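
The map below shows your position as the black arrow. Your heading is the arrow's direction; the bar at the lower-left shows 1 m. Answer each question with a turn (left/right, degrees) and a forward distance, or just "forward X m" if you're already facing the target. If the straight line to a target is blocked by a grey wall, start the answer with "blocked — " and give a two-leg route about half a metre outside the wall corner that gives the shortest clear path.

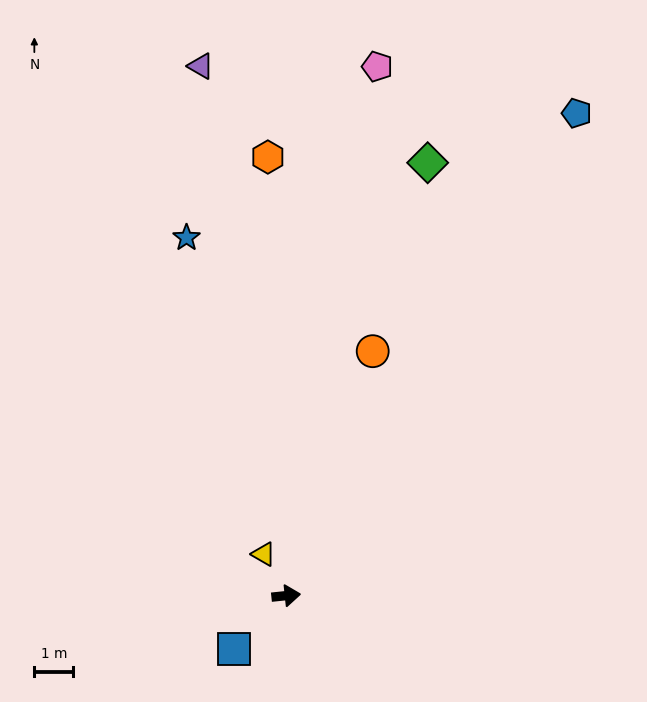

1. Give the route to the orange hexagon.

turn left 86°, forward 11.2 m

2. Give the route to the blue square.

turn right 141°, forward 1.9 m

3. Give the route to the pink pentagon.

turn left 74°, forward 13.7 m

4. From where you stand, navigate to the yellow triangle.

turn left 113°, forward 1.2 m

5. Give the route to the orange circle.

turn left 65°, forward 6.6 m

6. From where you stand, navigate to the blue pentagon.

turn left 53°, forward 14.4 m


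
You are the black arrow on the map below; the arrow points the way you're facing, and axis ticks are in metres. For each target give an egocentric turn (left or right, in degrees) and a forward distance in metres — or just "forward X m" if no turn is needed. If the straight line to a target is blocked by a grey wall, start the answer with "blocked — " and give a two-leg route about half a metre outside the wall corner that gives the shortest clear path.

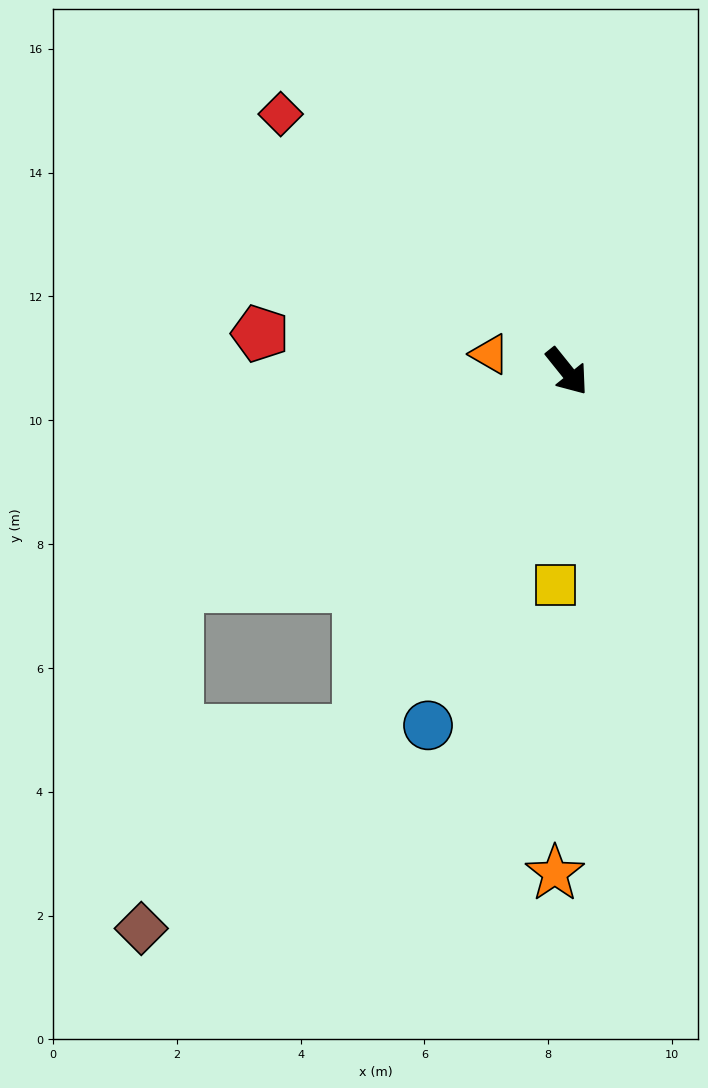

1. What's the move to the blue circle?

turn right 60°, forward 6.1 m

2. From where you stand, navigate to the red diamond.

turn right 171°, forward 6.2 m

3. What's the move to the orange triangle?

turn right 141°, forward 1.3 m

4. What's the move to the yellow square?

turn right 42°, forward 3.5 m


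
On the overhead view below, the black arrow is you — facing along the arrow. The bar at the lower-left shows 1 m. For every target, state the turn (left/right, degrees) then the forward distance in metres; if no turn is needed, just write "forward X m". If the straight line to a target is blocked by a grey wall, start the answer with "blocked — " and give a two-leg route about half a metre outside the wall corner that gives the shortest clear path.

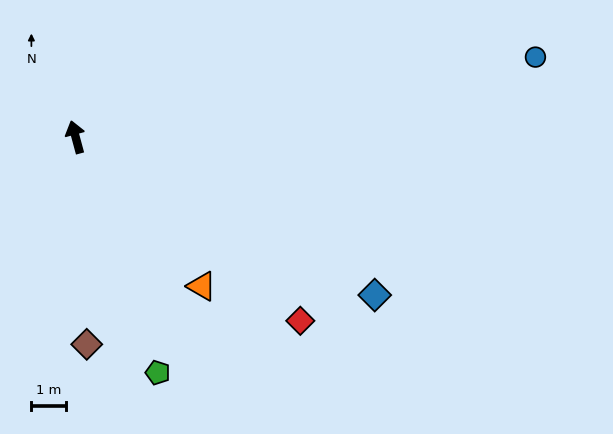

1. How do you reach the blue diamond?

turn right 133°, forward 9.7 m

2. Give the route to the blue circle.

turn right 95°, forward 13.4 m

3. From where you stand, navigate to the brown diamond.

turn left 168°, forward 6.0 m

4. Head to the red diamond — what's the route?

turn right 144°, forward 8.3 m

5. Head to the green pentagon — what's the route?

turn right 176°, forward 7.2 m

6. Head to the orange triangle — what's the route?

turn right 155°, forward 5.6 m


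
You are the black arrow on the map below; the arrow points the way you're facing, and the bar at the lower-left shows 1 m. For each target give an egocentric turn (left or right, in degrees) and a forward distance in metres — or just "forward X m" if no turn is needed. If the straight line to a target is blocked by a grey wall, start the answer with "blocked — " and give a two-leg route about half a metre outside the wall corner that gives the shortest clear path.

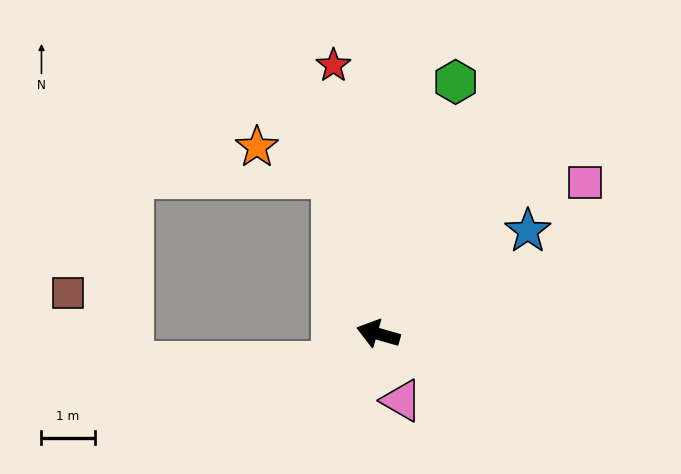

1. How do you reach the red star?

turn right 65°, forward 5.1 m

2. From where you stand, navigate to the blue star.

turn right 129°, forward 3.4 m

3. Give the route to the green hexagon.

turn right 91°, forward 5.0 m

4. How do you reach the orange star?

blocked — turn right 58°, forward 3.1 m, then turn left 53°, forward 1.6 m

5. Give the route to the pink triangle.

turn left 125°, forward 1.3 m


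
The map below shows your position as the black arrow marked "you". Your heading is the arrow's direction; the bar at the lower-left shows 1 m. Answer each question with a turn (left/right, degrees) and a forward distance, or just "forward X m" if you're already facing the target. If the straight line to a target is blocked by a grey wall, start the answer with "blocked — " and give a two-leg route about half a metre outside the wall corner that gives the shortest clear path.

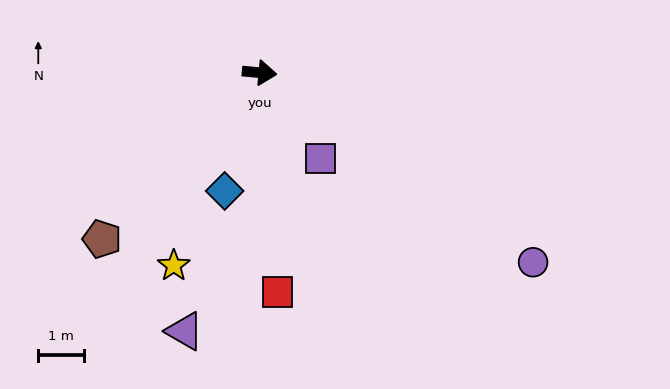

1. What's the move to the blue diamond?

turn right 101°, forward 2.7 m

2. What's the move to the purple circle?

turn right 29°, forward 7.2 m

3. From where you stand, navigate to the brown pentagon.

turn right 128°, forward 5.0 m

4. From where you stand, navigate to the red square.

turn right 80°, forward 4.8 m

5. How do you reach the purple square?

turn right 49°, forward 2.3 m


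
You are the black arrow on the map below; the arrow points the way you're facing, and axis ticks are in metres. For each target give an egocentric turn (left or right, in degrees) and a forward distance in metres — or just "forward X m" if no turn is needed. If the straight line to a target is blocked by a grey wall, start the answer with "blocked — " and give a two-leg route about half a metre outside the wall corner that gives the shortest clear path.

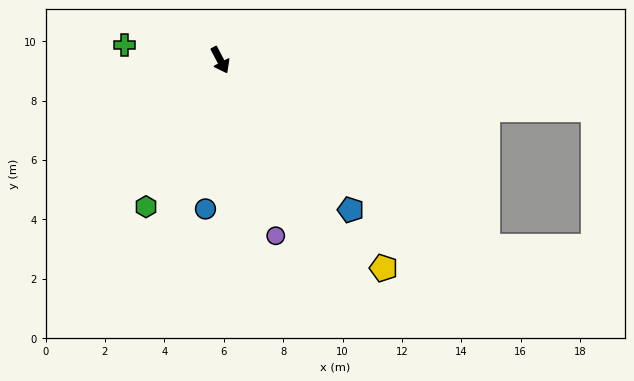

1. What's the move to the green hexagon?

turn right 54°, forward 5.5 m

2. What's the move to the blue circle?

turn right 33°, forward 5.0 m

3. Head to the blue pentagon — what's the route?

turn left 13°, forward 6.7 m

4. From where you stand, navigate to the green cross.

turn right 127°, forward 3.3 m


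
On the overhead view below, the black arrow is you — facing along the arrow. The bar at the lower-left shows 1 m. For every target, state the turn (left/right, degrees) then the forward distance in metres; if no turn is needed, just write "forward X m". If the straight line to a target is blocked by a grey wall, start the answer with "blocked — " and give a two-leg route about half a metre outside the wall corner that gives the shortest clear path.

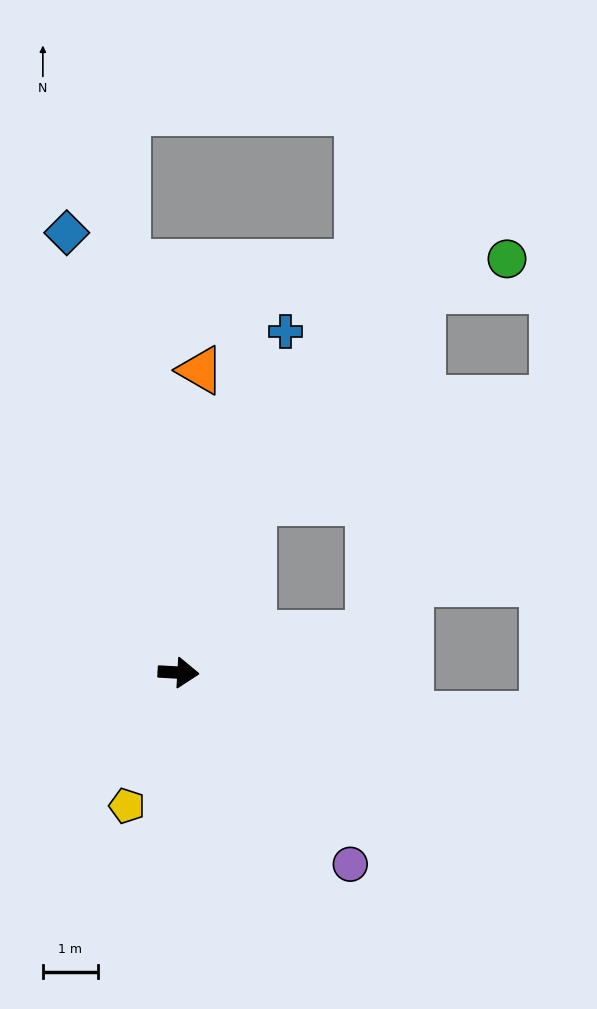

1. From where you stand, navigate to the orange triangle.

turn left 89°, forward 5.5 m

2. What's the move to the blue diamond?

turn left 108°, forward 8.3 m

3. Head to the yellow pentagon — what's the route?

turn right 108°, forward 2.6 m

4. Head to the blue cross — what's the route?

turn left 76°, forward 6.5 m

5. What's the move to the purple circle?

turn right 45°, forward 4.7 m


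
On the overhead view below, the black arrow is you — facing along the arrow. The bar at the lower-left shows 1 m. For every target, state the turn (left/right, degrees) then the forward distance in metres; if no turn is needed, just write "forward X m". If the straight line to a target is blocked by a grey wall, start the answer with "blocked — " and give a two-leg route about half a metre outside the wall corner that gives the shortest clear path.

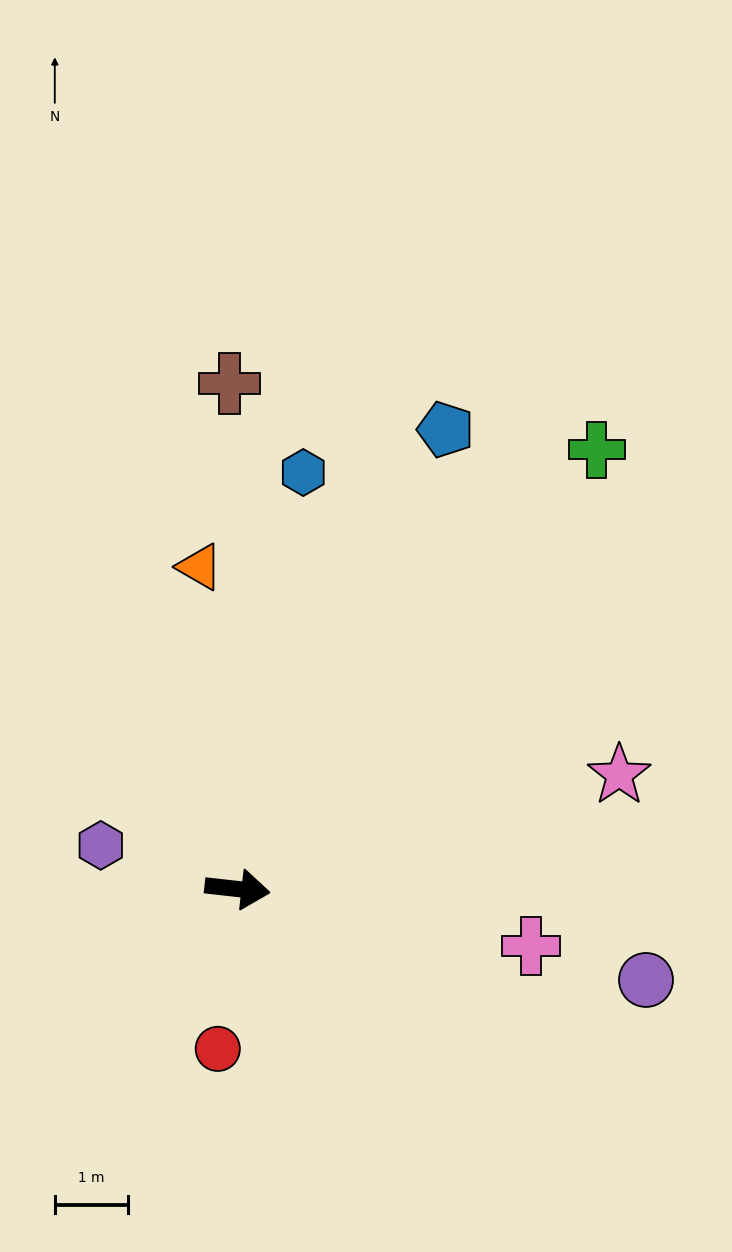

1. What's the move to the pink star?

turn left 23°, forward 5.4 m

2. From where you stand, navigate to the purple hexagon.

turn left 169°, forward 2.0 m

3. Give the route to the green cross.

turn left 57°, forward 7.8 m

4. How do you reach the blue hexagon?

turn left 87°, forward 5.8 m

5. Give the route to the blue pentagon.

turn left 72°, forward 6.9 m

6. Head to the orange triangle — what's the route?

turn left 103°, forward 4.4 m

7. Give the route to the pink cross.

turn right 5°, forward 4.1 m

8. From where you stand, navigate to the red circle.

turn right 91°, forward 2.2 m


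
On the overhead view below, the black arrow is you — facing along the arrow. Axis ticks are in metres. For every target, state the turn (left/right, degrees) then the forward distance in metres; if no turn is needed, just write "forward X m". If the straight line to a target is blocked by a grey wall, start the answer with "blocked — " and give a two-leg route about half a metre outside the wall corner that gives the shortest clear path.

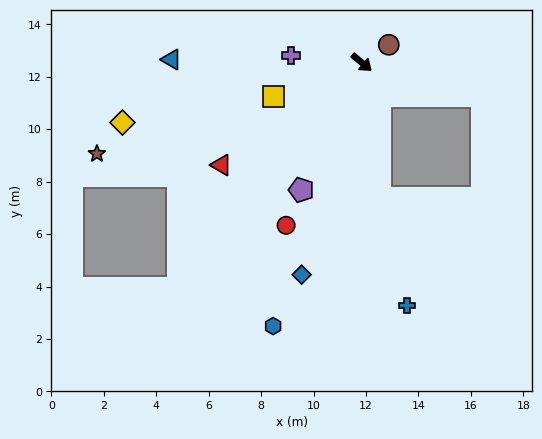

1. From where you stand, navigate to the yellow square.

turn right 119°, forward 3.6 m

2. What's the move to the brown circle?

turn left 73°, forward 1.2 m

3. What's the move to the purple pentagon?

turn right 76°, forward 5.4 m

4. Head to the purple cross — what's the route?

turn right 146°, forward 2.7 m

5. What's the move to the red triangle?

turn right 104°, forward 6.6 m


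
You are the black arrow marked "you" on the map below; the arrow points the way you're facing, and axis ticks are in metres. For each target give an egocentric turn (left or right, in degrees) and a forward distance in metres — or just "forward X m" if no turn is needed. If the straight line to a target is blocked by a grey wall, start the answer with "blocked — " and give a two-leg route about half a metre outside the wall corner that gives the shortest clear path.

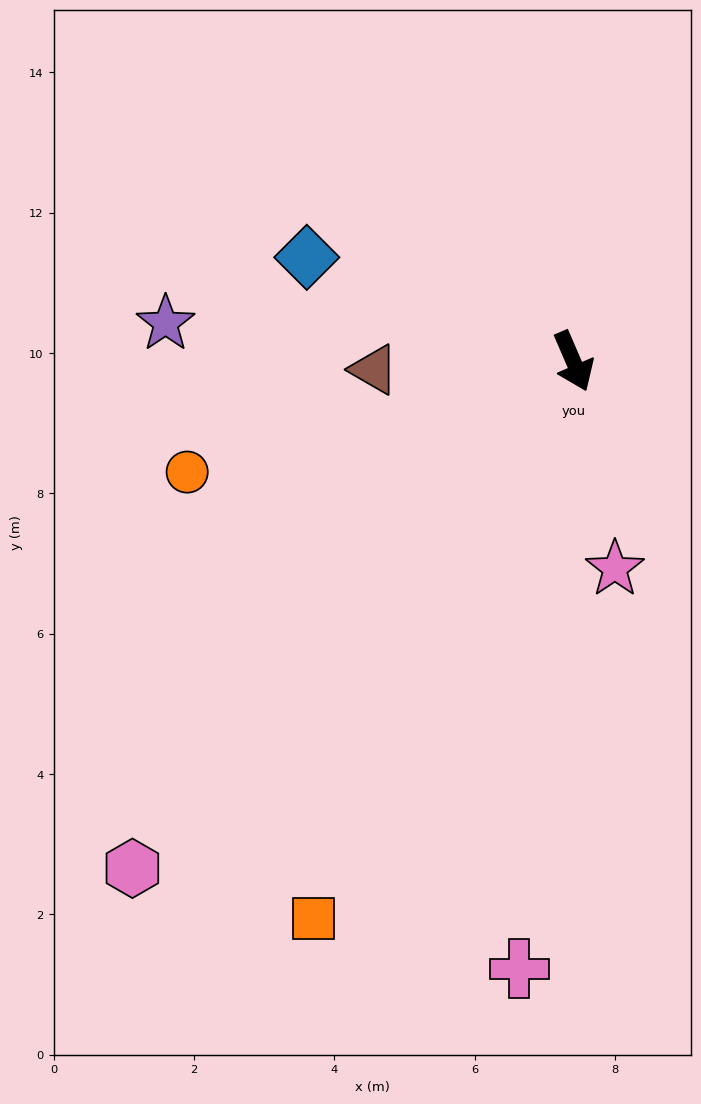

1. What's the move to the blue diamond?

turn right 135°, forward 4.1 m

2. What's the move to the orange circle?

turn right 97°, forward 5.7 m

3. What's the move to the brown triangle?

turn right 111°, forward 2.8 m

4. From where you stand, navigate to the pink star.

turn right 12°, forward 3.0 m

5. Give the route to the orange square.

turn right 48°, forward 8.8 m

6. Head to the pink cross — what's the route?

turn right 28°, forward 8.7 m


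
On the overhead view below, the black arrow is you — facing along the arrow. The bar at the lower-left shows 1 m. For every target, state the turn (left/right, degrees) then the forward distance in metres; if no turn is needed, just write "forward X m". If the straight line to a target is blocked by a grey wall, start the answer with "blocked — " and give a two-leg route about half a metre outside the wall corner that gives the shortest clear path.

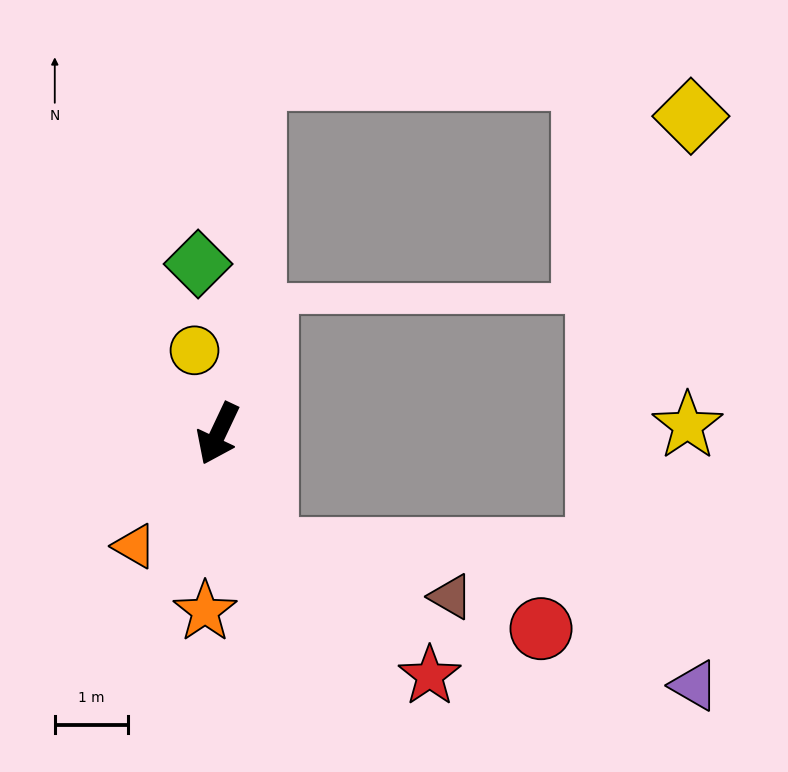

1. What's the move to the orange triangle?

turn right 11°, forward 1.9 m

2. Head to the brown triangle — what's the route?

blocked — turn left 48°, forward 1.7 m, then turn left 53°, forward 2.6 m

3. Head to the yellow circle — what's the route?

turn right 139°, forward 1.2 m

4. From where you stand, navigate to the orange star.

turn left 21°, forward 2.4 m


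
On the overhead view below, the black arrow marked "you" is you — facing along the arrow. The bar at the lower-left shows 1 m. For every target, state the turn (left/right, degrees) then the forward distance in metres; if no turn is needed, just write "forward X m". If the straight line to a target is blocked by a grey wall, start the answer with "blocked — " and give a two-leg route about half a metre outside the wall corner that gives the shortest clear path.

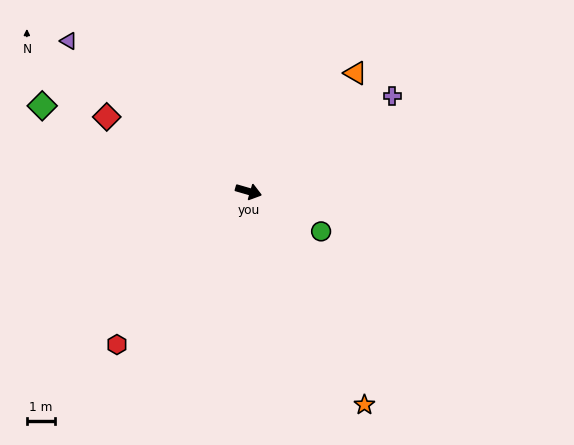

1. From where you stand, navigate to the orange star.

turn right 45°, forward 8.5 m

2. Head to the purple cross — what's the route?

turn left 50°, forward 6.0 m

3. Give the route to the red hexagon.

turn right 115°, forward 7.1 m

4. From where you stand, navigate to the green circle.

turn right 13°, forward 2.9 m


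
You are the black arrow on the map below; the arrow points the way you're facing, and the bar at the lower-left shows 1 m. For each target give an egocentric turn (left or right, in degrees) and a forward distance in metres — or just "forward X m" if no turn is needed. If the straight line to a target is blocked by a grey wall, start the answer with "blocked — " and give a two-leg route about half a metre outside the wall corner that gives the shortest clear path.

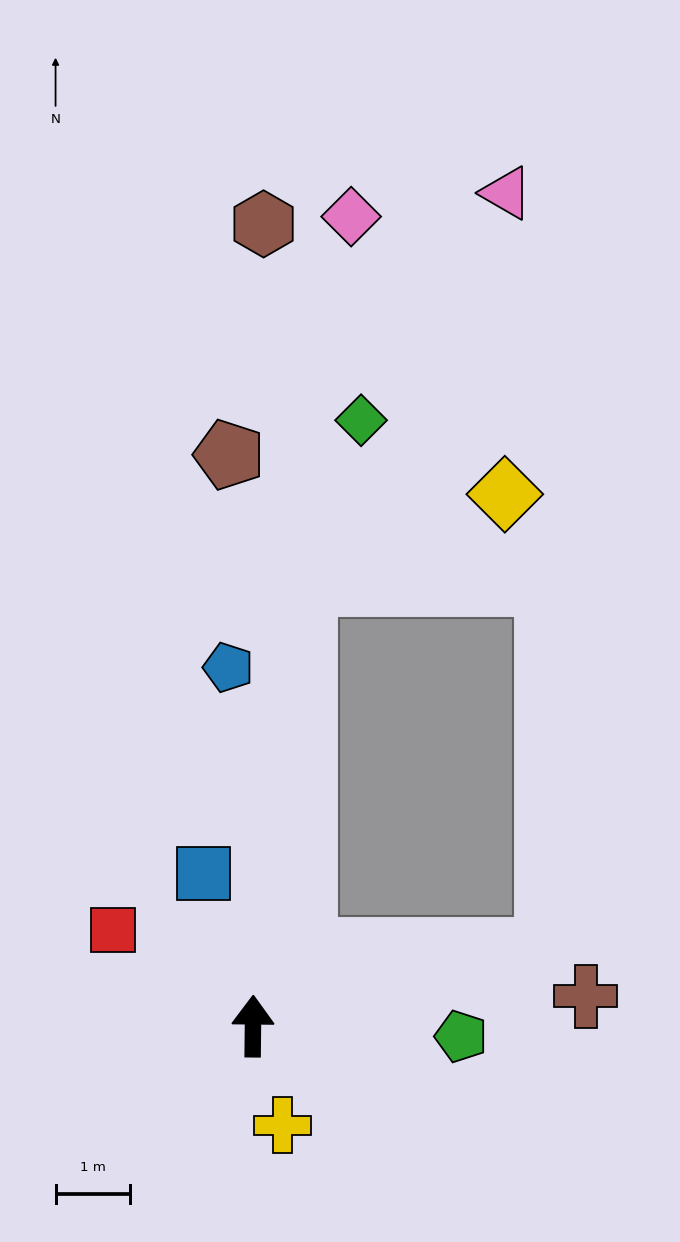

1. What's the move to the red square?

turn left 56°, forward 2.3 m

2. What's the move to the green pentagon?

turn right 92°, forward 2.8 m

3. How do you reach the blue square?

turn left 19°, forward 2.1 m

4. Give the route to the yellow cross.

turn right 163°, forward 1.4 m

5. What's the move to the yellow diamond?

blocked — turn right 6°, forward 6.0 m, then turn right 59°, forward 2.9 m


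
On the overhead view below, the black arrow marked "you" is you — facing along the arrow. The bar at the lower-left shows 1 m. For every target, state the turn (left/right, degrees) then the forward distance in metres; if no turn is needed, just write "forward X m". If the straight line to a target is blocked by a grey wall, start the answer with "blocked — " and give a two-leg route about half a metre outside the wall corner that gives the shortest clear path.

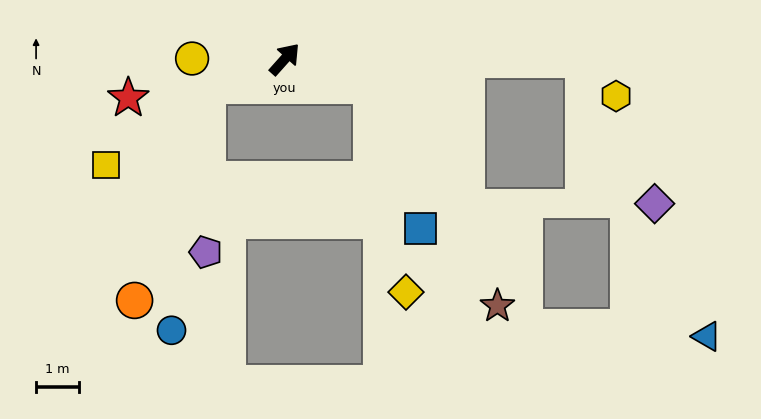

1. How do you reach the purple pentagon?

blocked — turn left 151°, forward 1.9 m, then turn left 70°, forward 3.9 m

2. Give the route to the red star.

turn left 146°, forward 3.7 m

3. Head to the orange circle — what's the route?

blocked — turn left 151°, forward 1.9 m, then turn left 52°, forward 5.3 m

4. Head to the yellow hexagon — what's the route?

blocked — turn right 48°, forward 6.9 m, then turn right 48°, forward 1.1 m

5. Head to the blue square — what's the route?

blocked — turn right 65°, forward 2.1 m, then turn right 54°, forward 3.5 m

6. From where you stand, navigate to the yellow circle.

turn left 131°, forward 2.1 m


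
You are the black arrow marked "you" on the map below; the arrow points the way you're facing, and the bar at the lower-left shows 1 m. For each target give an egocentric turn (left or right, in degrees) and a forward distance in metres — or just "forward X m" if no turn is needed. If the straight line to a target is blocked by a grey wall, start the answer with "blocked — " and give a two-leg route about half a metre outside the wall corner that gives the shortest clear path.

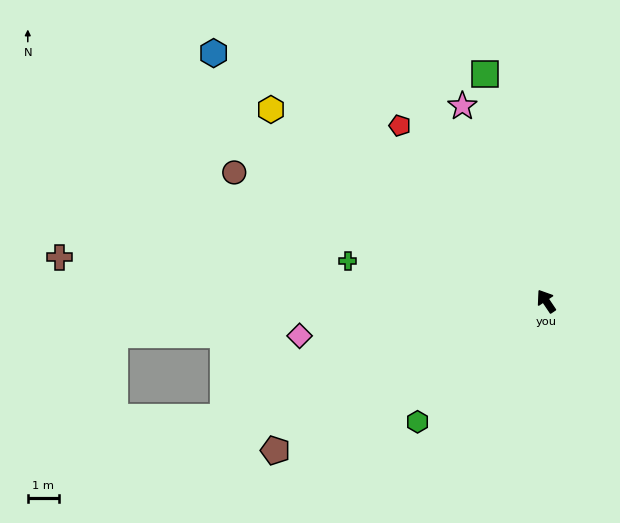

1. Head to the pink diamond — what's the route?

turn left 64°, forward 8.0 m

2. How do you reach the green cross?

turn left 45°, forward 6.5 m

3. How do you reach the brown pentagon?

turn left 85°, forward 10.0 m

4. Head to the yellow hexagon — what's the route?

turn left 21°, forward 10.8 m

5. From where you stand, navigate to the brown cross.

turn left 51°, forward 15.7 m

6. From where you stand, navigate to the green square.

turn right 19°, forward 7.6 m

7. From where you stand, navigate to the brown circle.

turn left 34°, forward 10.9 m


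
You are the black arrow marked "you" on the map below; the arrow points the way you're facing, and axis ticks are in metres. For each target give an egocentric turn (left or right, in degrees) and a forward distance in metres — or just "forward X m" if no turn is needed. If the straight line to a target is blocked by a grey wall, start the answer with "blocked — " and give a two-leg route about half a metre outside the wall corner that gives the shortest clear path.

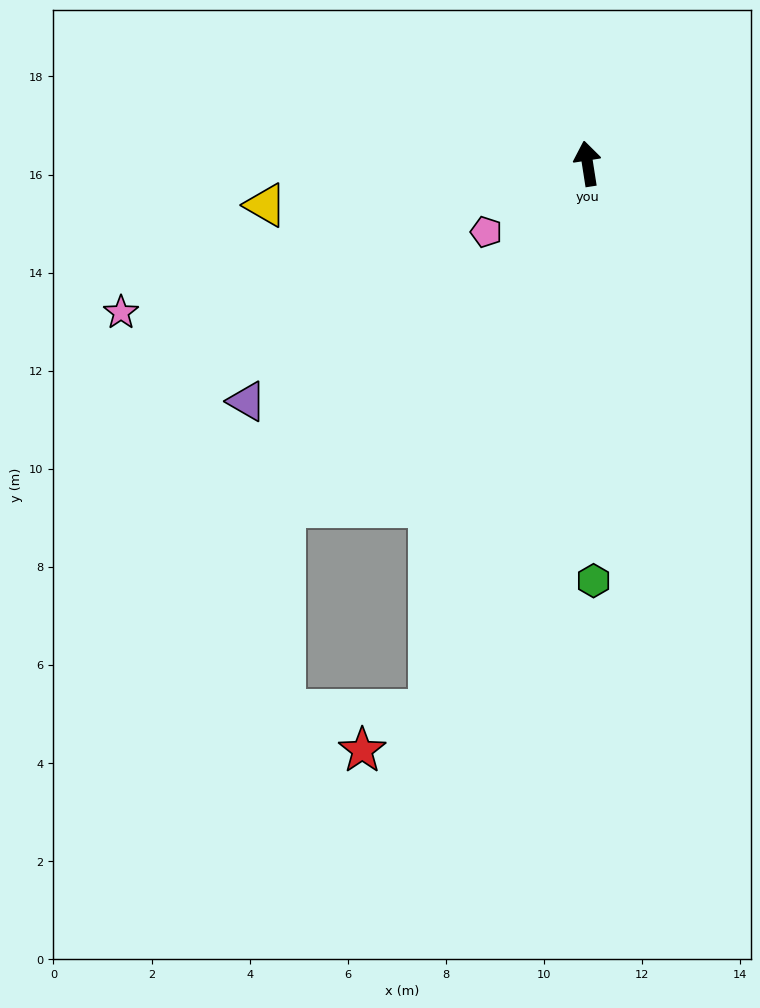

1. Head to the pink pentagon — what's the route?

turn left 115°, forward 2.5 m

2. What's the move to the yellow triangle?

turn left 88°, forward 6.6 m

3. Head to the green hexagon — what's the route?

turn left 172°, forward 8.5 m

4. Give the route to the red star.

blocked — turn left 155°, forward 11.6 m, then turn right 43°, forward 1.6 m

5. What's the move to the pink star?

turn left 99°, forward 10.0 m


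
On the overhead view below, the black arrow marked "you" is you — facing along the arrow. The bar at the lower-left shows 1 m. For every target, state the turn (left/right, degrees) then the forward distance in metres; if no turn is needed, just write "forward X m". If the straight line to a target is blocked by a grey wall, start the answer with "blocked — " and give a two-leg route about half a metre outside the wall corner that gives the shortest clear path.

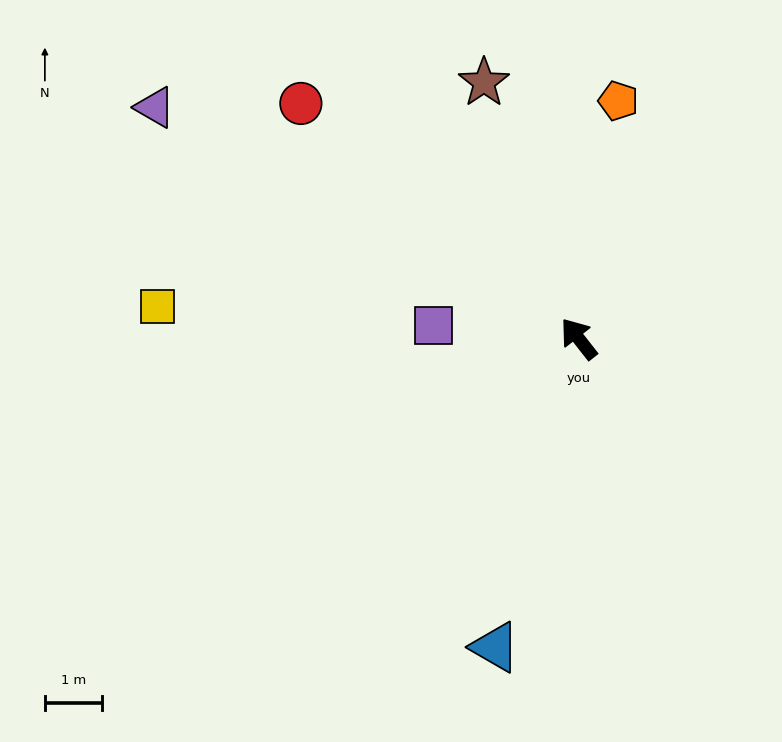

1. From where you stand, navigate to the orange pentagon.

turn right 48°, forward 4.2 m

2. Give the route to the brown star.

turn right 18°, forward 4.7 m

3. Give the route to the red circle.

turn left 12°, forward 6.3 m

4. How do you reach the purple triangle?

turn left 23°, forward 8.4 m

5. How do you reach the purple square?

turn left 47°, forward 2.5 m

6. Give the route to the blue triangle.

turn left 127°, forward 5.6 m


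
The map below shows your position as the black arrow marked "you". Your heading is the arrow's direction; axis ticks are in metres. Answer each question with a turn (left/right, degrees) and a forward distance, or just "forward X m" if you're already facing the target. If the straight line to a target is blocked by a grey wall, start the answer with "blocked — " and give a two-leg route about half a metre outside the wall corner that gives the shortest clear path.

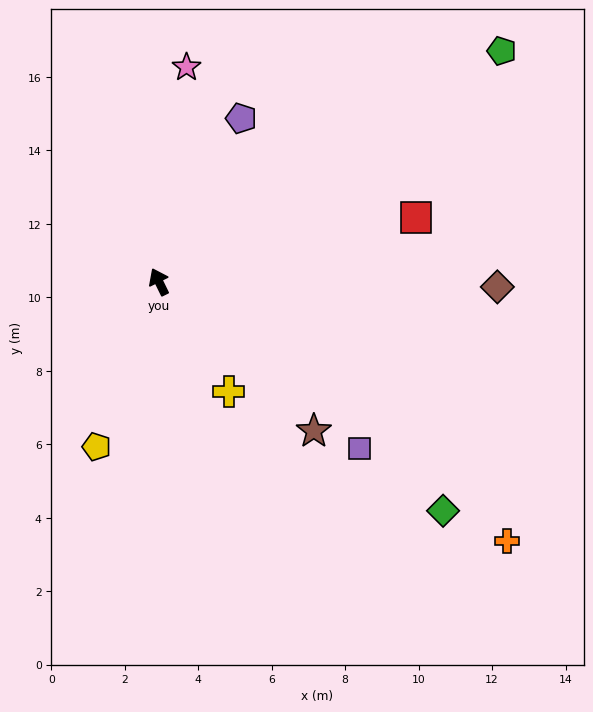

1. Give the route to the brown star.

turn right 160°, forward 5.9 m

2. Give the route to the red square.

turn right 102°, forward 7.2 m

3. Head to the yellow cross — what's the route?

turn right 174°, forward 3.5 m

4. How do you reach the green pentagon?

turn right 82°, forward 11.2 m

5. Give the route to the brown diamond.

turn right 117°, forward 9.2 m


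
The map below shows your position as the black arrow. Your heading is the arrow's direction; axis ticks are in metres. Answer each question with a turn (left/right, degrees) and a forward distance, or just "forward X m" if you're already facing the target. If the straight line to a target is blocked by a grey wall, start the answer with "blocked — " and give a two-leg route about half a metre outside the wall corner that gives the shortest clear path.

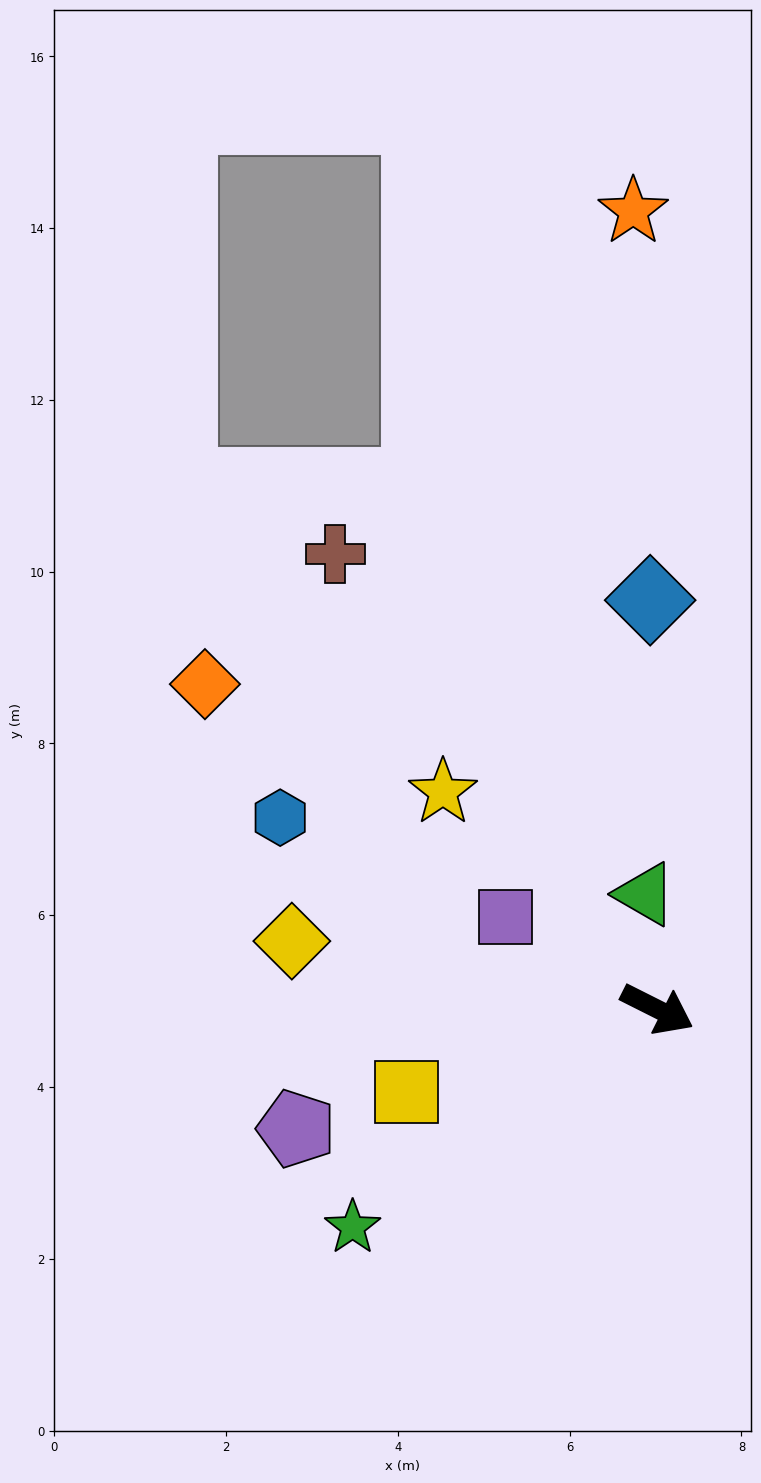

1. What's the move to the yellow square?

turn right 135°, forward 3.1 m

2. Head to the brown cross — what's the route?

turn left 152°, forward 6.5 m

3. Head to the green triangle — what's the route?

turn left 123°, forward 1.3 m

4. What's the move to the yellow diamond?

turn right 164°, forward 4.3 m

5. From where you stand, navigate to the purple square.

turn left 175°, forward 2.1 m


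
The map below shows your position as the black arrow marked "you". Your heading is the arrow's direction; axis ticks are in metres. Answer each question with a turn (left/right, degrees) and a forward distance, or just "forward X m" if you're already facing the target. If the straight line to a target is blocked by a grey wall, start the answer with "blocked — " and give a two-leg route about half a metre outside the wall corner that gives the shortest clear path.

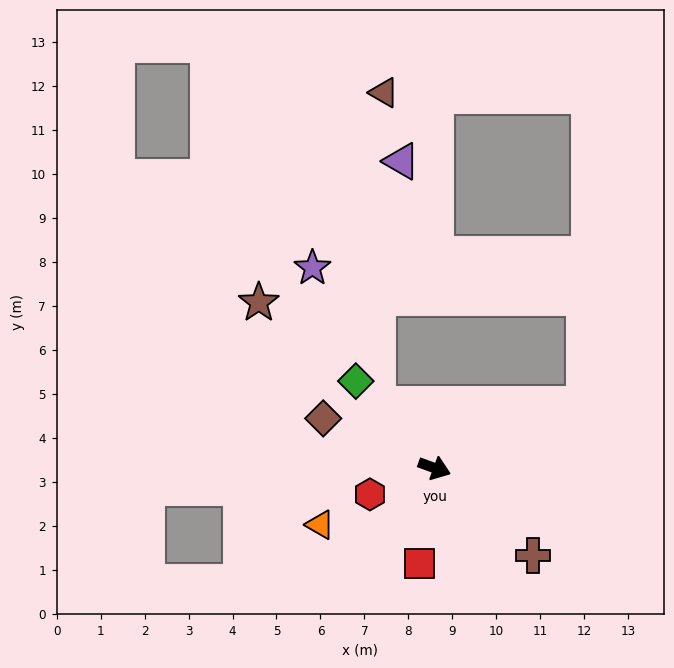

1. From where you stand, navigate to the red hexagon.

turn right 138°, forward 1.6 m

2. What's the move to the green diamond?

turn left 152°, forward 2.7 m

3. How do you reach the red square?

turn right 79°, forward 2.2 m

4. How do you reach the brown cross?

turn right 22°, forward 3.0 m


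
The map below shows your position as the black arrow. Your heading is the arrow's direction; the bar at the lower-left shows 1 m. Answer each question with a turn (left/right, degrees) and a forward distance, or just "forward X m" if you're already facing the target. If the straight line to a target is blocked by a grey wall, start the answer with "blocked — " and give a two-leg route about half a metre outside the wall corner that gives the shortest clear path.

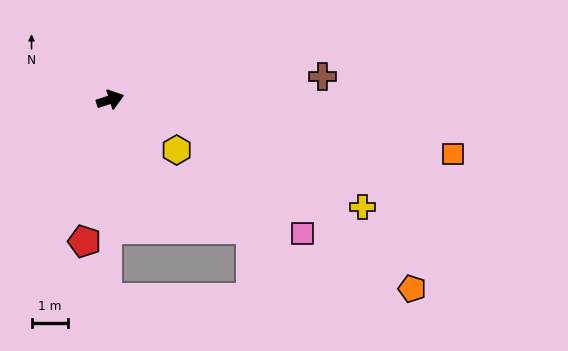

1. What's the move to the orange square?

turn right 27°, forward 9.5 m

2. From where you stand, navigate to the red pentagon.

turn right 118°, forward 4.0 m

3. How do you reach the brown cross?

turn right 11°, forward 5.9 m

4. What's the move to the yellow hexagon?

turn right 55°, forward 2.3 m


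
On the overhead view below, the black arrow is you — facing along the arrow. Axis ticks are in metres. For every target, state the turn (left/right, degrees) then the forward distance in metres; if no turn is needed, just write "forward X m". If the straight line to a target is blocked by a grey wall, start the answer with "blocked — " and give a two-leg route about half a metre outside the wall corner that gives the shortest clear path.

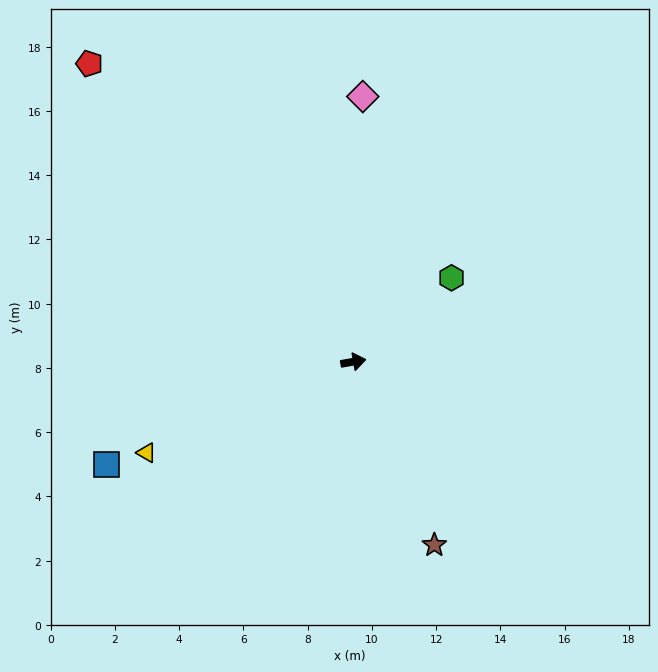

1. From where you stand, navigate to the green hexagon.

turn left 31°, forward 4.0 m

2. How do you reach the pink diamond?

turn left 78°, forward 8.3 m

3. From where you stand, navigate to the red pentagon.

turn left 122°, forward 12.4 m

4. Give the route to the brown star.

turn right 76°, forward 6.2 m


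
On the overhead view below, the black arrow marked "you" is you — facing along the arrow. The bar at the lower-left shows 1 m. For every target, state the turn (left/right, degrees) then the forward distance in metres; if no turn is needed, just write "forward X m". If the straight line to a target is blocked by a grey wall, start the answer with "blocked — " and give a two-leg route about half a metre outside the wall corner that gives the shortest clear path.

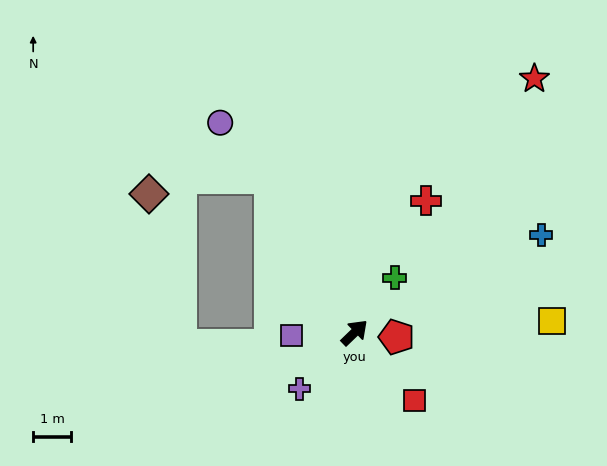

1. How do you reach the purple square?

turn left 139°, forward 1.7 m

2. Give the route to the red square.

turn right 93°, forward 2.4 m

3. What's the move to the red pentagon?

turn right 50°, forward 1.1 m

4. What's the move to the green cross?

turn left 10°, forward 1.8 m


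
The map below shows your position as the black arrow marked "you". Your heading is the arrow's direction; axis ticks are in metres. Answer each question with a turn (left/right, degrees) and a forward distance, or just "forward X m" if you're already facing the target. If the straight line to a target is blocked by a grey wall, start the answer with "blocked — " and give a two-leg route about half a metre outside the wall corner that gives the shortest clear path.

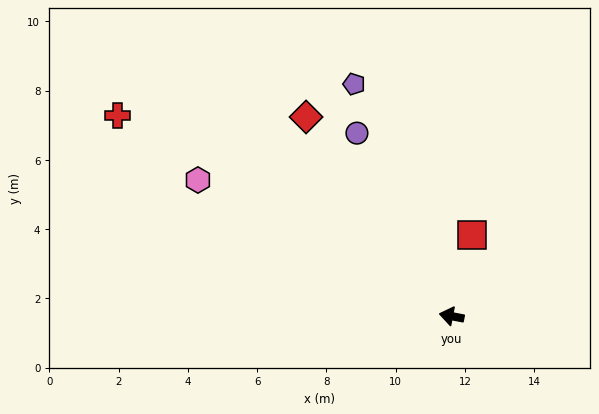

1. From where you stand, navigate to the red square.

turn right 93°, forward 2.4 m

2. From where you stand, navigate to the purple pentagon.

turn right 56°, forward 7.3 m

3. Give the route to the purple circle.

turn right 52°, forward 6.0 m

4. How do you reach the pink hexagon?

turn right 17°, forward 8.3 m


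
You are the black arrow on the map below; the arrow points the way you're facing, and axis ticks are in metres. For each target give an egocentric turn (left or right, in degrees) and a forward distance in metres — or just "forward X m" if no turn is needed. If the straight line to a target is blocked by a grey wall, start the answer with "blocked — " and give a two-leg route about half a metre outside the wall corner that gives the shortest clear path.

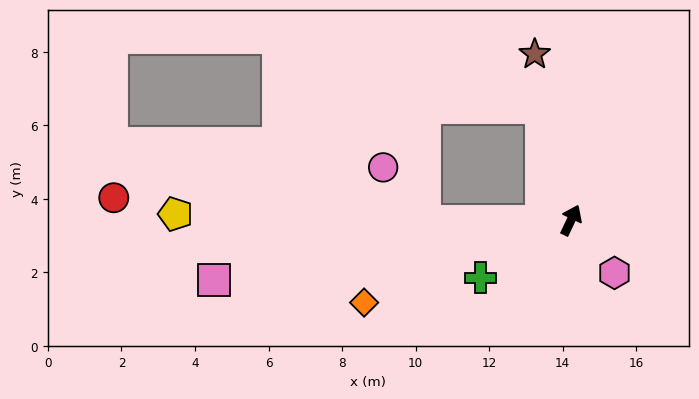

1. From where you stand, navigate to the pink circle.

blocked — turn left 115°, forward 3.9 m, then turn right 51°, forward 1.9 m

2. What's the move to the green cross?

turn left 148°, forward 2.9 m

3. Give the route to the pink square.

turn left 125°, forward 9.8 m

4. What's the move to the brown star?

turn left 38°, forward 4.6 m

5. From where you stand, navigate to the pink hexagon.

turn right 115°, forward 1.9 m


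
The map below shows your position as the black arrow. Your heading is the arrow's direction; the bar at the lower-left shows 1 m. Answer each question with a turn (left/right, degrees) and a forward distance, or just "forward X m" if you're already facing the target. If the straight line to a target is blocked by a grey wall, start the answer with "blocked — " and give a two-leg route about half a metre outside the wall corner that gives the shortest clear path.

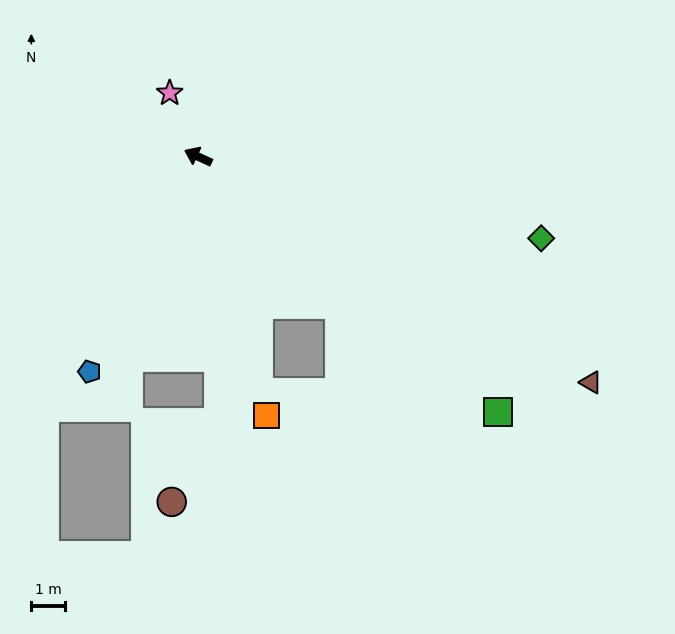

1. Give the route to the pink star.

turn right 41°, forward 2.1 m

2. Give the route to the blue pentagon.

turn left 88°, forward 7.1 m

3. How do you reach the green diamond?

turn right 169°, forward 10.5 m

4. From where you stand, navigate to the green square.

turn left 164°, forward 11.7 m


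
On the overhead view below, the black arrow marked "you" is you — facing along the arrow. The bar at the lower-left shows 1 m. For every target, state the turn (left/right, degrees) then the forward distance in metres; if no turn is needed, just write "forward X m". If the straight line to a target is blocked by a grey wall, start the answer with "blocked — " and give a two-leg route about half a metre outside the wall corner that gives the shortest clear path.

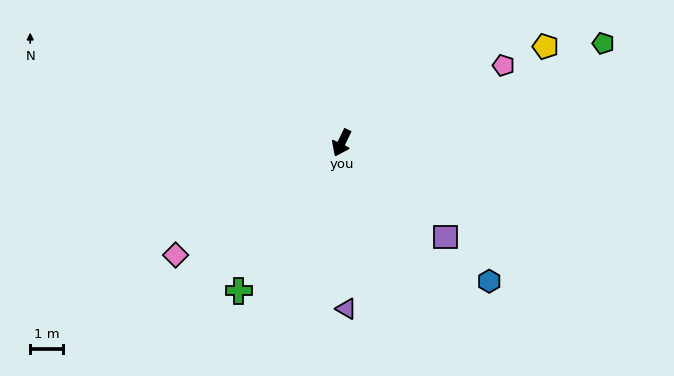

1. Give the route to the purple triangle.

turn left 27°, forward 5.1 m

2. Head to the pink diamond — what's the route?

turn right 30°, forward 6.1 m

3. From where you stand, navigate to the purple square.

turn left 74°, forward 4.3 m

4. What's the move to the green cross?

turn right 9°, forward 5.5 m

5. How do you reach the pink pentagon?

turn left 141°, forward 5.5 m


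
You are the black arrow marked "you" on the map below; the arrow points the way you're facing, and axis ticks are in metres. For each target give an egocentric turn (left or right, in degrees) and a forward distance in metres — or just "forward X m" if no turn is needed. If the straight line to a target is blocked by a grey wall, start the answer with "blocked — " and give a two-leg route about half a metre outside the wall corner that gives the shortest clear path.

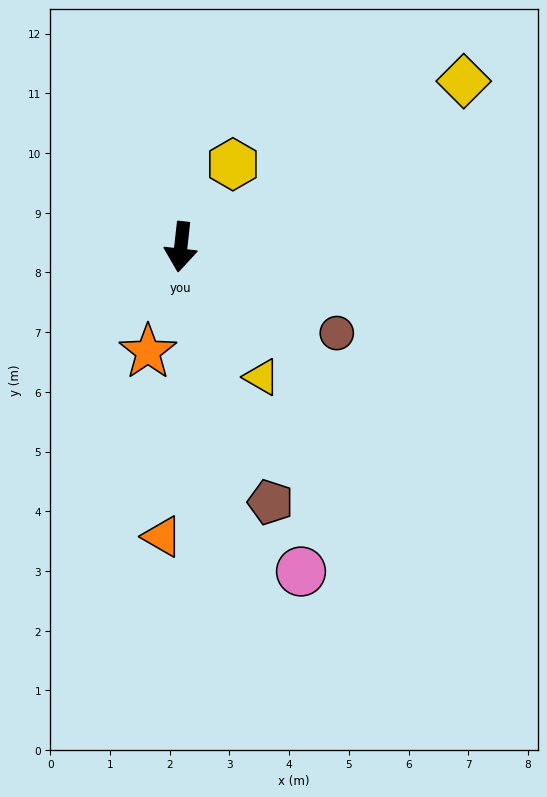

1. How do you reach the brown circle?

turn left 67°, forward 3.0 m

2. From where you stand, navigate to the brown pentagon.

turn left 26°, forward 4.5 m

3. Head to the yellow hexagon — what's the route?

turn left 154°, forward 1.6 m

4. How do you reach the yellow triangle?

turn left 38°, forward 2.6 m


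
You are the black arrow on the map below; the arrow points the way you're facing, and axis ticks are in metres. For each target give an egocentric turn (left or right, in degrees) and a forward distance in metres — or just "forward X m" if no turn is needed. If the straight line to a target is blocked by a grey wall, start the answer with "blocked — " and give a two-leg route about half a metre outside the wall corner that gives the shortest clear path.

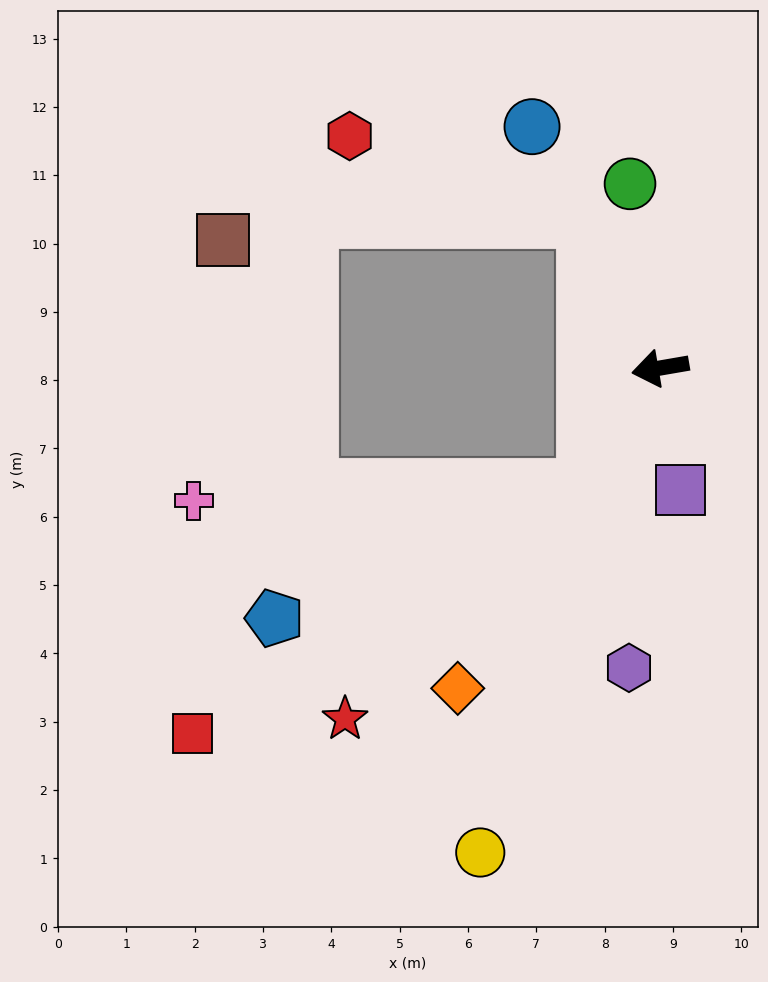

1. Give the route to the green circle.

turn right 90°, forward 2.7 m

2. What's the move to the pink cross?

blocked — turn left 48°, forward 2.1 m, then turn right 56°, forward 5.7 m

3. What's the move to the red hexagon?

blocked — turn right 73°, forward 2.4 m, then turn left 44°, forward 3.7 m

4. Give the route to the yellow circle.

turn left 60°, forward 7.6 m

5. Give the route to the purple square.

turn left 90°, forward 1.8 m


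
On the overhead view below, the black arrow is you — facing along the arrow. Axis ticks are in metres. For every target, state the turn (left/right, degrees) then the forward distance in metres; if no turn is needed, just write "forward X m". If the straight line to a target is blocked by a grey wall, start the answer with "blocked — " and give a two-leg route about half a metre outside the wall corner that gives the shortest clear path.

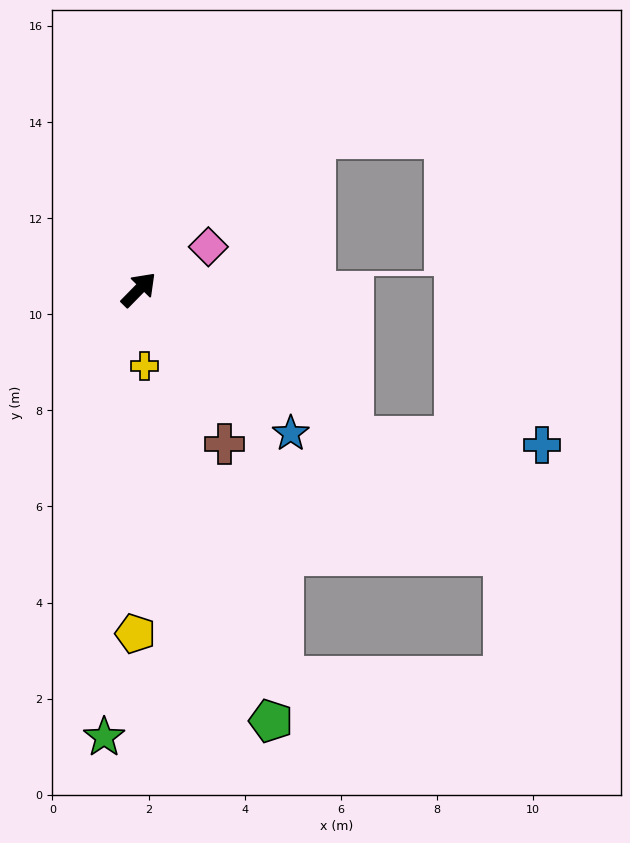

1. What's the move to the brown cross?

turn right 106°, forward 3.7 m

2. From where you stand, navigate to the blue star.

turn right 89°, forward 4.4 m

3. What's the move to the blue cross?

blocked — turn right 80°, forward 5.4 m, then turn left 32°, forward 3.9 m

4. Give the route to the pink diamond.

turn right 14°, forward 1.7 m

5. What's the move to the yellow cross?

turn right 131°, forward 1.6 m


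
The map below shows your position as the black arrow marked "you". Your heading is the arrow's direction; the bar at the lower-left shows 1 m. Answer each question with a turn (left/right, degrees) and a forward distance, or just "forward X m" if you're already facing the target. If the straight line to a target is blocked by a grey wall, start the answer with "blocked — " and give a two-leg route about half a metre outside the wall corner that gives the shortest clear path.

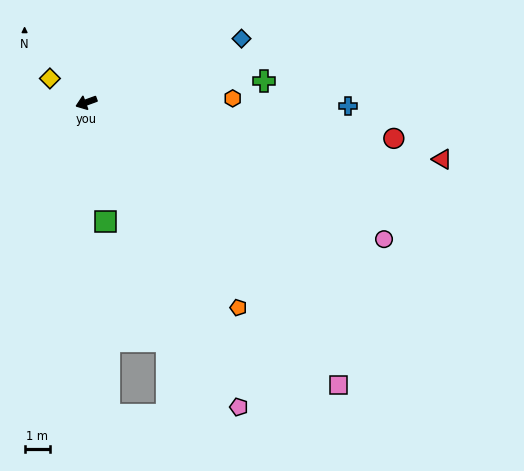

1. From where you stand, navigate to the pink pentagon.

turn left 97°, forward 13.3 m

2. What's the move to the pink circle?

turn left 135°, forward 12.8 m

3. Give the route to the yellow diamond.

turn right 53°, forward 1.7 m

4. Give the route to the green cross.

turn left 167°, forward 7.0 m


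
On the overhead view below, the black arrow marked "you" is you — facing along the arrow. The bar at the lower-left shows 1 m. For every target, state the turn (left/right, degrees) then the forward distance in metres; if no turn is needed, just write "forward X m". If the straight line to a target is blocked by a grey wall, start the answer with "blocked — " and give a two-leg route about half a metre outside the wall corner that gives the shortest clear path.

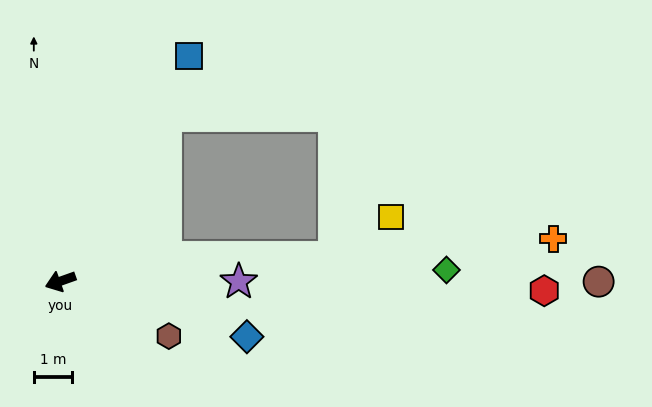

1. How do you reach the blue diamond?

turn left 144°, forward 5.1 m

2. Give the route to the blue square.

turn right 139°, forward 6.8 m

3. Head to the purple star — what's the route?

turn left 160°, forward 4.7 m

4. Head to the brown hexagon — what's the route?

turn left 134°, forward 3.2 m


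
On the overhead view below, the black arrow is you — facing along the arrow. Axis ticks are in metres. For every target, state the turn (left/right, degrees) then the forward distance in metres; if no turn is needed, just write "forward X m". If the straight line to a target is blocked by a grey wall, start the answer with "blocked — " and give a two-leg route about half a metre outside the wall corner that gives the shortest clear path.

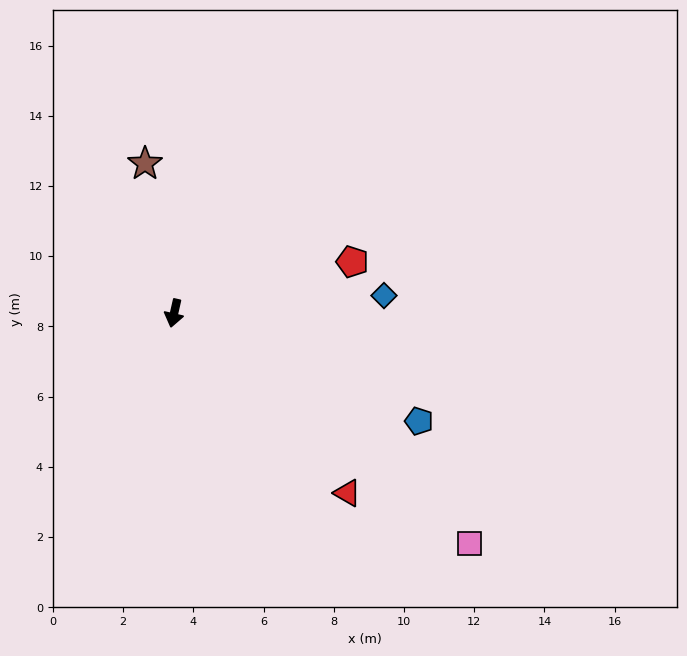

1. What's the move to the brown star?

turn right 156°, forward 4.3 m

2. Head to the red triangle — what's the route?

turn left 57°, forward 7.1 m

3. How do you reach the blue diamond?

turn left 108°, forward 6.0 m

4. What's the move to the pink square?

turn left 65°, forward 10.7 m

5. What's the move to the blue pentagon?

turn left 79°, forward 7.6 m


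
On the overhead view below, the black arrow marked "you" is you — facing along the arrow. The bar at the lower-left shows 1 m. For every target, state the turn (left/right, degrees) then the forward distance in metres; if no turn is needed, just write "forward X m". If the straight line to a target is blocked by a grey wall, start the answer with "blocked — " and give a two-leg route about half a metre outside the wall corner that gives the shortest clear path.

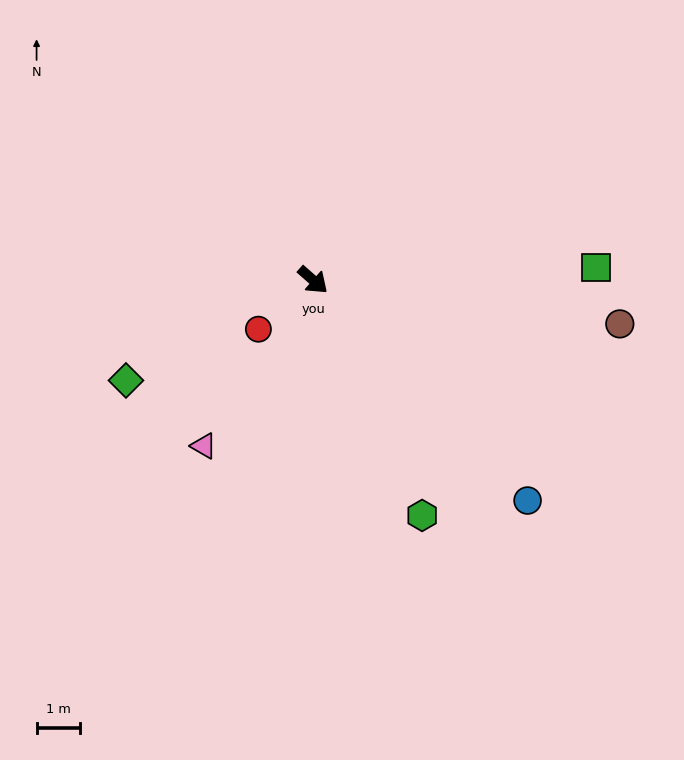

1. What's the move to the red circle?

turn right 97°, forward 1.7 m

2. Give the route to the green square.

turn left 44°, forward 6.5 m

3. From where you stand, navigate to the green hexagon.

turn right 24°, forward 5.9 m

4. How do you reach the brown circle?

turn left 33°, forward 7.1 m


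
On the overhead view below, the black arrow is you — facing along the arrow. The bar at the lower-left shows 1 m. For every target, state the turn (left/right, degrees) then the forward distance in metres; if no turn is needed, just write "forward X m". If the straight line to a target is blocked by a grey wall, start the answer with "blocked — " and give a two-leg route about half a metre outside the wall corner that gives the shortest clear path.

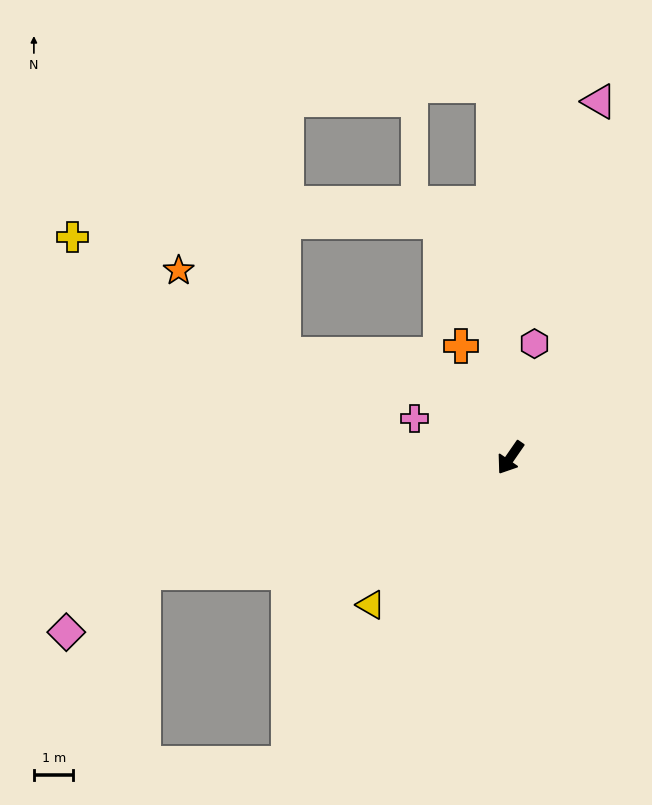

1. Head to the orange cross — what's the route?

turn right 122°, forward 3.1 m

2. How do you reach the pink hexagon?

turn right 157°, forward 2.9 m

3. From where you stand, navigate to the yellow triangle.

turn right 9°, forward 5.1 m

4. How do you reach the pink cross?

turn right 78°, forward 2.6 m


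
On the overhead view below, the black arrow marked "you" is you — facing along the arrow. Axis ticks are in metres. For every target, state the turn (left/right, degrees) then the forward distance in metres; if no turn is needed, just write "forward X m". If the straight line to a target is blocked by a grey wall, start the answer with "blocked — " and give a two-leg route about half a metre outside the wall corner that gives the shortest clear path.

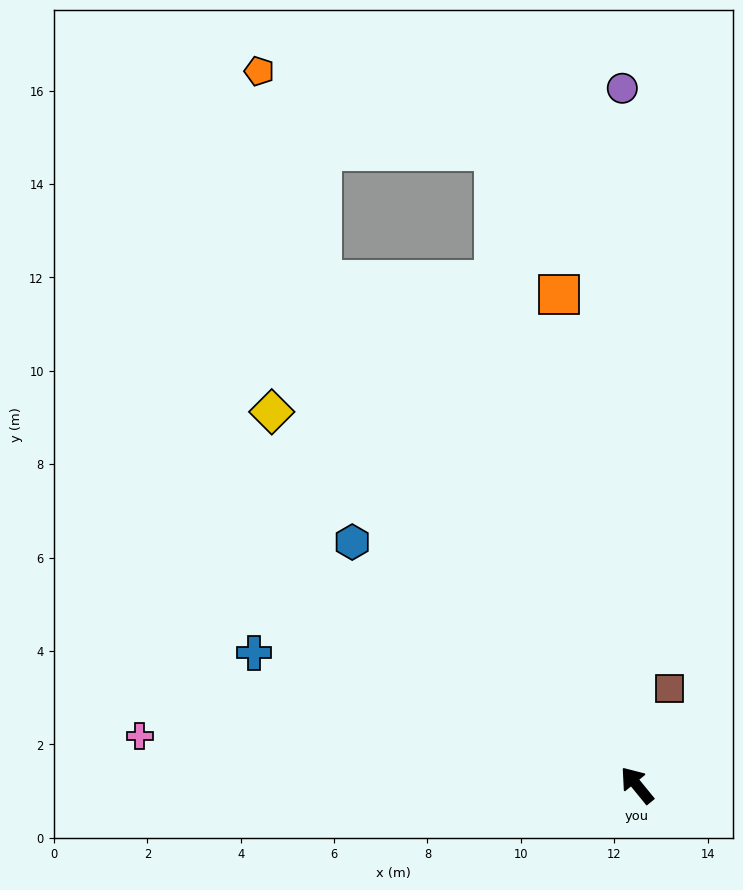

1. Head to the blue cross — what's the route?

turn left 32°, forward 8.7 m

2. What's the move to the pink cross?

turn left 45°, forward 10.7 m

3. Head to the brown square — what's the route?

turn right 58°, forward 2.2 m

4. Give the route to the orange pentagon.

blocked — turn right 7°, forward 12.7 m, then turn right 15°, forward 4.7 m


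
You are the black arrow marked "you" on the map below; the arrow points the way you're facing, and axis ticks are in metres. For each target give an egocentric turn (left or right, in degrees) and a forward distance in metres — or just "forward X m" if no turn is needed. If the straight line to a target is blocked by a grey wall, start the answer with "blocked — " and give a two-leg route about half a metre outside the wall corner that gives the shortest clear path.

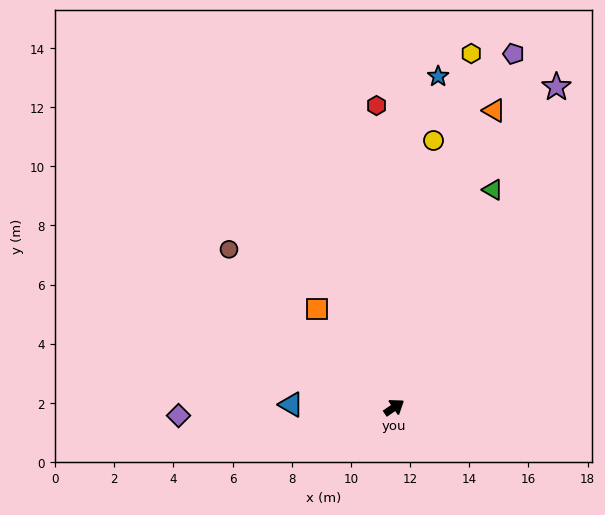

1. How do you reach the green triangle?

turn left 31°, forward 8.1 m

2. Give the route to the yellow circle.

turn left 47°, forward 9.1 m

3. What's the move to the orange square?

turn left 94°, forward 4.2 m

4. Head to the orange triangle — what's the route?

turn left 37°, forward 10.6 m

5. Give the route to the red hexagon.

turn left 59°, forward 10.2 m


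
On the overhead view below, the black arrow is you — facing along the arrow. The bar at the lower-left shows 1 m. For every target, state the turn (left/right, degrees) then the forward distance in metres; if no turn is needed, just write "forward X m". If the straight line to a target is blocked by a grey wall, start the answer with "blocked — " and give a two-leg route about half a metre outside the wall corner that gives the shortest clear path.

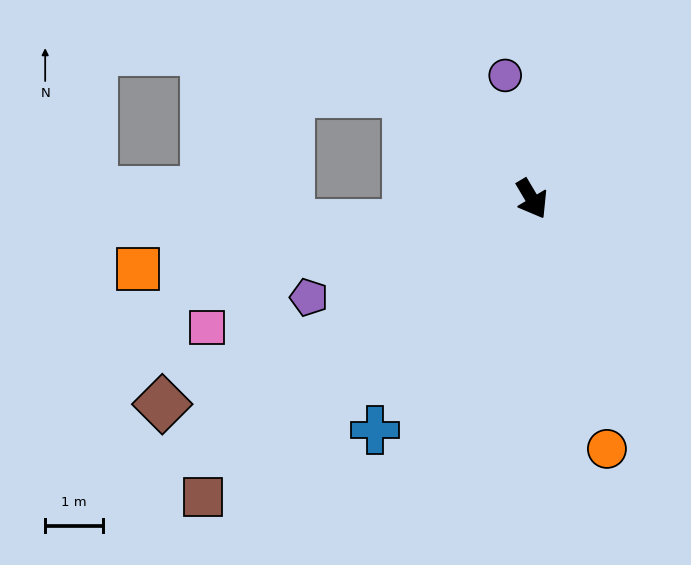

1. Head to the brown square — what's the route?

turn right 79°, forward 7.7 m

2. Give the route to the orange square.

turn right 111°, forward 6.9 m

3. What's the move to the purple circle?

turn left 162°, forward 2.2 m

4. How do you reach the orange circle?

turn right 14°, forward 4.5 m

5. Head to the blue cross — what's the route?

turn right 65°, forward 4.8 m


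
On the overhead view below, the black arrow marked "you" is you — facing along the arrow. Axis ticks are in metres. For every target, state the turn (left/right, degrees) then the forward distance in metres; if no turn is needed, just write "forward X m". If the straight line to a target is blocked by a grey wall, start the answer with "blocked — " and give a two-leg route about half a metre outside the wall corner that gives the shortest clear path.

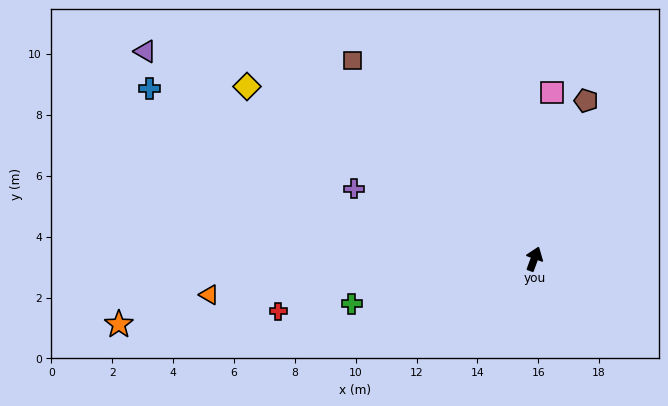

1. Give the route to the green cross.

turn left 124°, forward 6.2 m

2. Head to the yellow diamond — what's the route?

turn left 79°, forward 11.0 m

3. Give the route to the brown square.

turn left 63°, forward 8.8 m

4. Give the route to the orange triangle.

turn left 116°, forward 10.7 m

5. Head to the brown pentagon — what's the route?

forward 5.5 m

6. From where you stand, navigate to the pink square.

turn left 14°, forward 5.5 m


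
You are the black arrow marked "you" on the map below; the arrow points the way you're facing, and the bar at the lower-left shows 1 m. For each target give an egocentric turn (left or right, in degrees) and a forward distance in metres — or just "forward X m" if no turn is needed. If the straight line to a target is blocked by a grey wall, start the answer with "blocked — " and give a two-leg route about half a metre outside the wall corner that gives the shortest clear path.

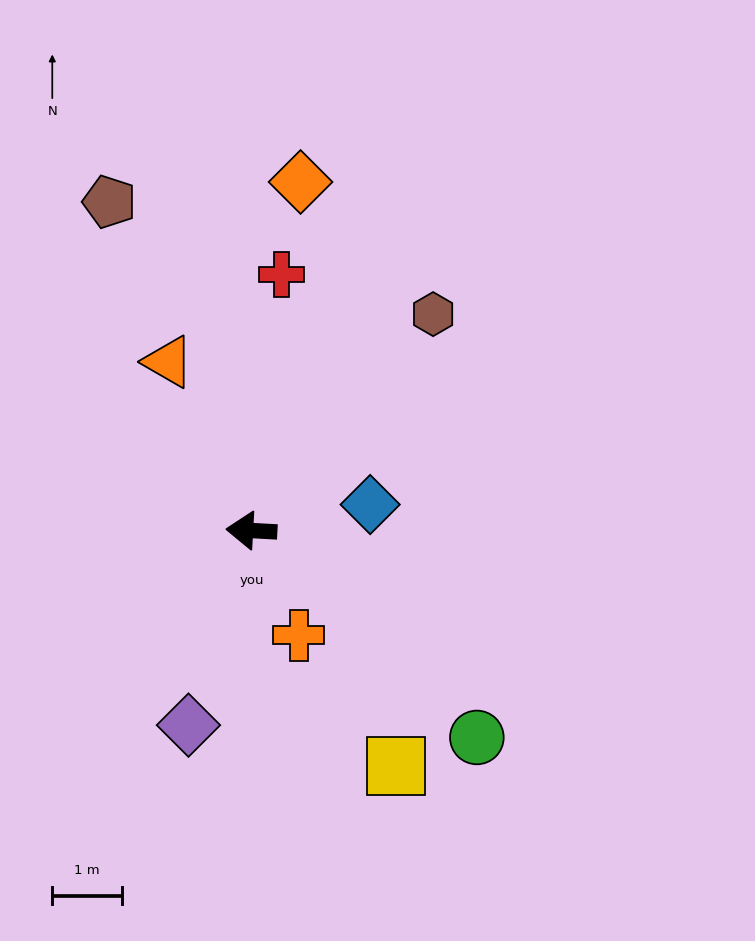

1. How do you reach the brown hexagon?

turn right 127°, forward 4.1 m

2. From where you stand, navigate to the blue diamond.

turn right 165°, forward 1.7 m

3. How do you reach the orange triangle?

turn right 61°, forward 2.7 m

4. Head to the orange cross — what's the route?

turn left 118°, forward 1.7 m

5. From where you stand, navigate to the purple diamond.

turn left 75°, forward 2.9 m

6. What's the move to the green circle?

turn left 141°, forward 4.4 m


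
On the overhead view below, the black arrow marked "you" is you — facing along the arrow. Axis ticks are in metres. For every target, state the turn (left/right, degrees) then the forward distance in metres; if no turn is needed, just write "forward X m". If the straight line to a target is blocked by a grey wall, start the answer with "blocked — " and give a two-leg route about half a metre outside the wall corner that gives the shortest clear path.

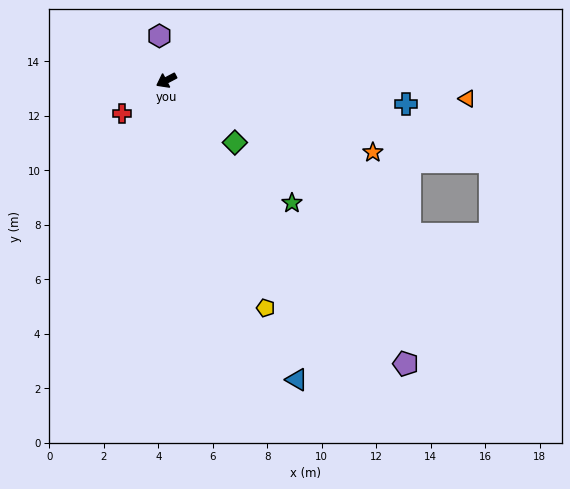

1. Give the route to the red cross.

turn left 9°, forward 2.0 m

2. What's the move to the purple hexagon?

turn right 109°, forward 1.7 m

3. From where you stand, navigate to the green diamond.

turn left 110°, forward 3.4 m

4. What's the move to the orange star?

turn left 133°, forward 8.0 m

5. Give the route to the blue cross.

turn left 147°, forward 8.8 m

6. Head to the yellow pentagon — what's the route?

turn left 86°, forward 9.1 m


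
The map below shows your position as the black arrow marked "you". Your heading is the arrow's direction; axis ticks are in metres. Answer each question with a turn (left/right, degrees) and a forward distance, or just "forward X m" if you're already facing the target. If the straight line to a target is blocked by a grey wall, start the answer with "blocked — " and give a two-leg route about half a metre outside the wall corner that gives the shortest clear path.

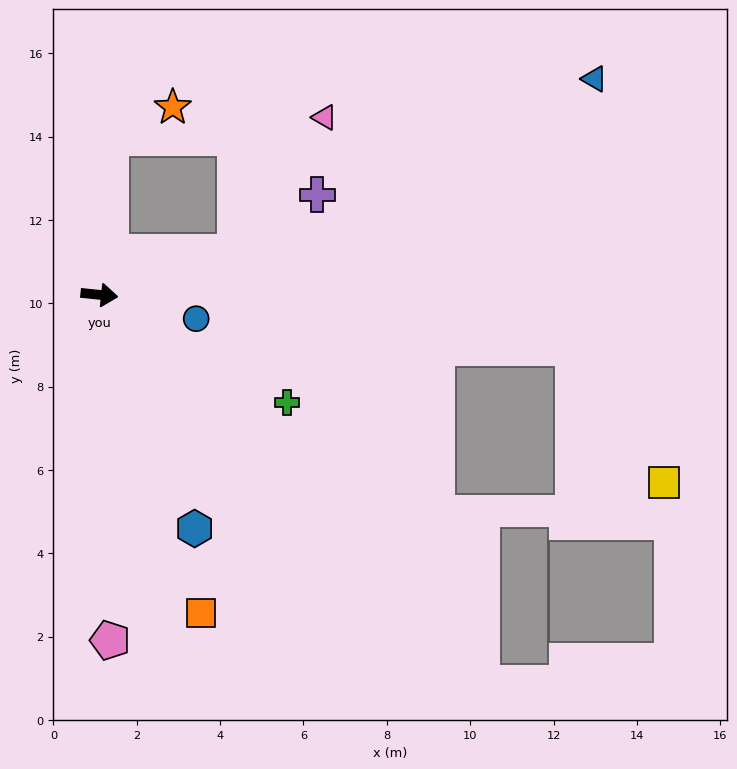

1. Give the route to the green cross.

turn right 24°, forward 5.2 m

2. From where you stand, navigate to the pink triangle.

blocked — turn left 24°, forward 3.4 m, then turn left 38°, forward 3.9 m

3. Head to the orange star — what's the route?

blocked — turn left 92°, forward 3.8 m, then turn right 59°, forward 1.7 m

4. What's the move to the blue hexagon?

turn right 62°, forward 6.1 m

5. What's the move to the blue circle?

turn right 8°, forward 2.4 m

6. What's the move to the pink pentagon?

turn right 82°, forward 8.3 m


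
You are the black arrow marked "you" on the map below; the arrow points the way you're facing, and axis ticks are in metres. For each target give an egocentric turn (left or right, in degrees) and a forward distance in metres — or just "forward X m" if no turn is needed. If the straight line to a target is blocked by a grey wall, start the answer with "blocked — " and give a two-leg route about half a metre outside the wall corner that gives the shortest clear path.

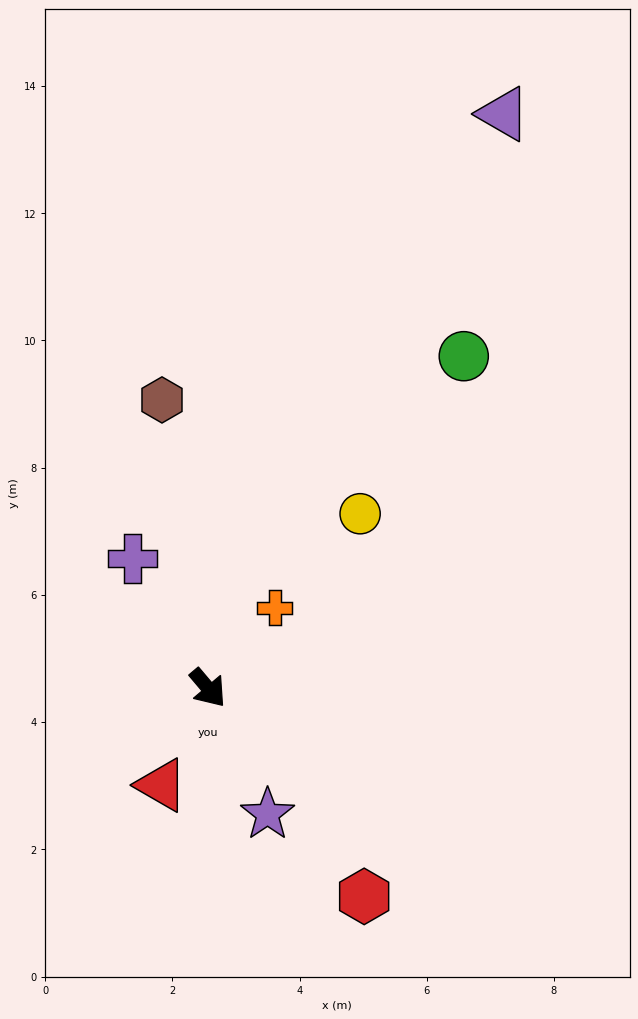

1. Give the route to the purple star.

turn right 15°, forward 2.2 m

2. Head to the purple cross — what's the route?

turn left 170°, forward 2.4 m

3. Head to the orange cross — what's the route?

turn left 100°, forward 1.6 m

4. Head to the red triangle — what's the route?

turn right 66°, forward 1.7 m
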